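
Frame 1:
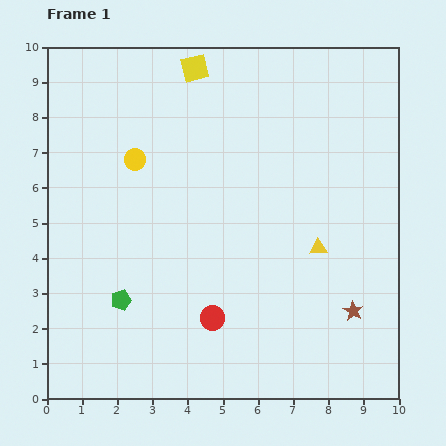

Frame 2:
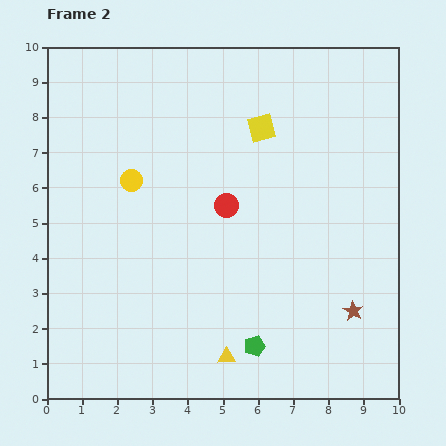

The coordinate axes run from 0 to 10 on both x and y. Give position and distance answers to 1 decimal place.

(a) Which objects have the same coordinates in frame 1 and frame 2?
the brown star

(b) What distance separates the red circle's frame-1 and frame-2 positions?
3.2

The red circle moved from (4.7, 2.3) to (5.1, 5.5), a distance of √(0.4² + 3.2²) ≈ 3.2.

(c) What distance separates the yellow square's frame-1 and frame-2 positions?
2.5

The yellow square moved from (4.2, 9.4) to (6.1, 7.7), a distance of √(1.9² + 1.7²) ≈ 2.5.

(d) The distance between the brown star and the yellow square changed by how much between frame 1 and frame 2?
-2.4

Distance in frame 1: 8.2. Distance in frame 2: 5.8.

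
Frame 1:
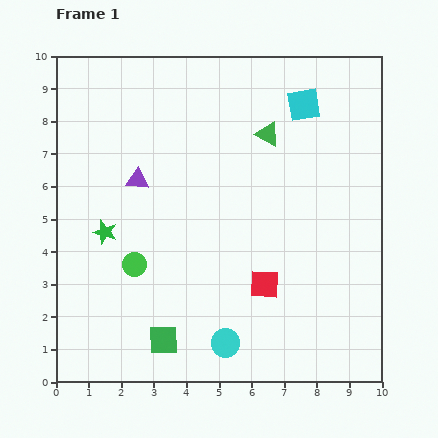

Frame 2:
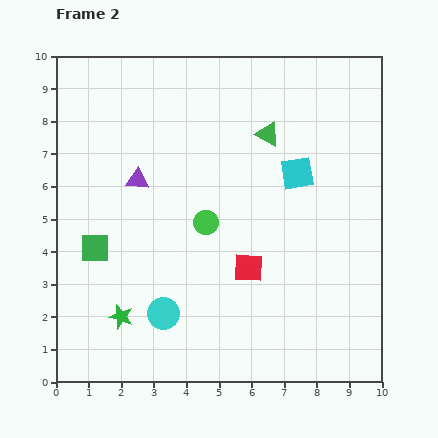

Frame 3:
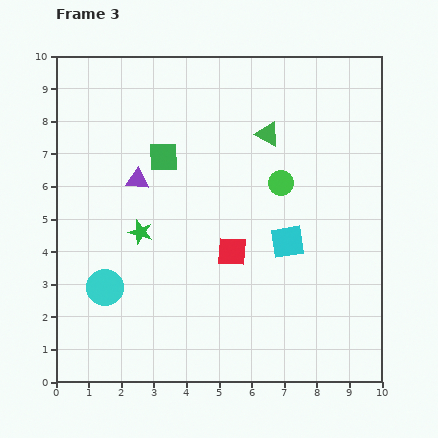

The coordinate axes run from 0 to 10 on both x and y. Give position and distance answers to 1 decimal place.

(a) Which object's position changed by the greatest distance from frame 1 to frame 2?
the green square

(moved 3.5; next 2.6)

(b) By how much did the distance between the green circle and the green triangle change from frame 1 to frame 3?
-4.1

Distance in frame 1: 5.7. Distance in frame 3: 1.6.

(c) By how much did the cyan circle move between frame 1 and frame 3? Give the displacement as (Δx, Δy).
(-3.7, 1.7)

The cyan circle was at (5.2, 1.2) in frame 1 and (1.5, 2.9) in frame 3.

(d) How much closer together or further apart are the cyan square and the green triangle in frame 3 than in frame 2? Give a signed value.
+1.9

Distance in frame 2: 1.5. Distance in frame 3: 3.4.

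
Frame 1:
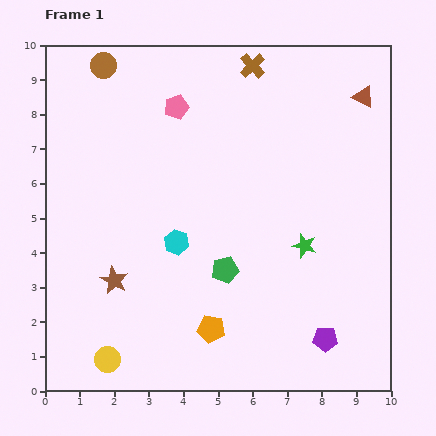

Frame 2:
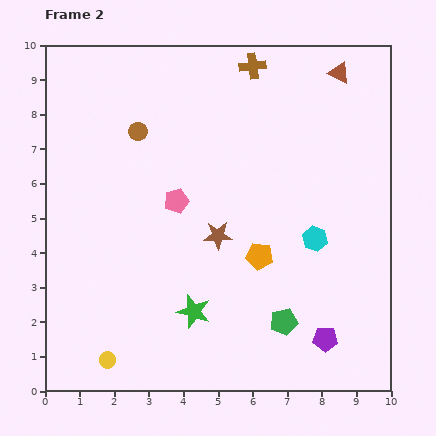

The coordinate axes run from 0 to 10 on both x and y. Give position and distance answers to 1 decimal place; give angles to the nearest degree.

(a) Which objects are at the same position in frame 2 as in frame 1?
the yellow circle, the brown cross, the purple pentagon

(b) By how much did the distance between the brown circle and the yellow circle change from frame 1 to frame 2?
-1.8

Distance in frame 1: 8.5. Distance in frame 2: 6.7.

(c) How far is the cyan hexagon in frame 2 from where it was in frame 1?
4.0

The cyan hexagon moved from (3.8, 4.3) to (7.8, 4.4), a distance of √(4.0² + 0.1²) ≈ 4.0.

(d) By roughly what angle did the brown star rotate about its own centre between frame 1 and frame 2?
29° counter-clockwise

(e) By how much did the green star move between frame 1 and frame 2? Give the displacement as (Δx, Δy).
(-3.2, -1.9)

The green star was at (7.5, 4.2) in frame 1 and (4.3, 2.3) in frame 2.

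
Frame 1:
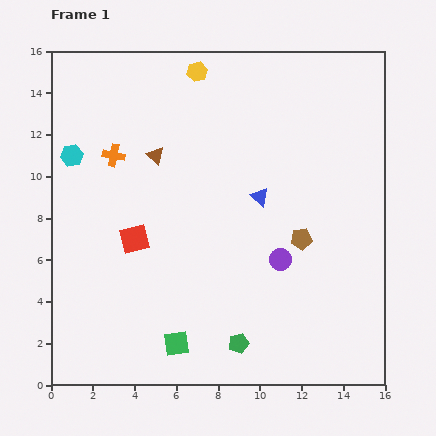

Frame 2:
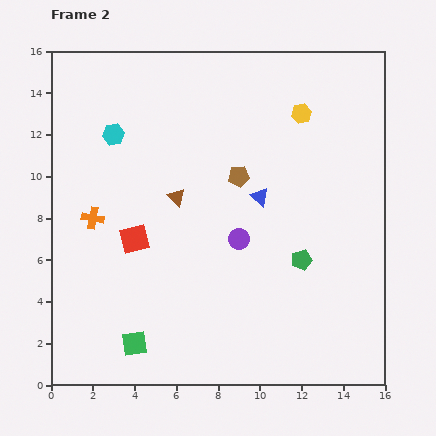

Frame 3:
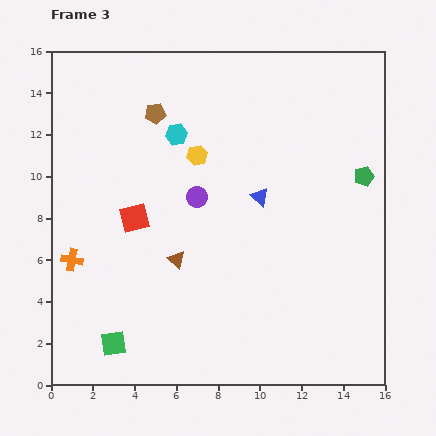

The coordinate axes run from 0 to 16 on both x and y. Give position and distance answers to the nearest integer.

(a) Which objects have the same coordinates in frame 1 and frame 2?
the blue triangle, the red square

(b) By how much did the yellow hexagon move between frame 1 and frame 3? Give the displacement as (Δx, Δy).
(0, -4)

The yellow hexagon was at (7, 15) in frame 1 and (7, 11) in frame 3.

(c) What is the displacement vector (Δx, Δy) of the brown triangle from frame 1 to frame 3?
(1, -5)

The brown triangle was at (5, 11) in frame 1 and (6, 6) in frame 3.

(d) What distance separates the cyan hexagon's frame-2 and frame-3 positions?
3

The cyan hexagon moved from (3, 12) to (6, 12), a distance of √(3² + 0²) ≈ 3.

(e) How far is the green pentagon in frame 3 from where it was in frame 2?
5

The green pentagon moved from (12, 6) to (15, 10), a distance of √(3² + 4²) ≈ 5.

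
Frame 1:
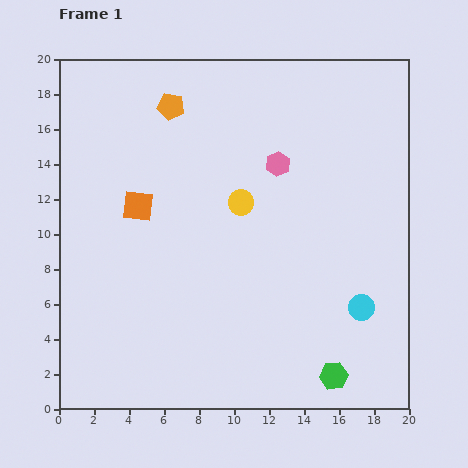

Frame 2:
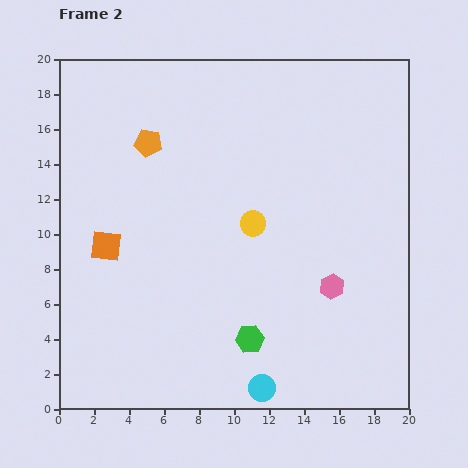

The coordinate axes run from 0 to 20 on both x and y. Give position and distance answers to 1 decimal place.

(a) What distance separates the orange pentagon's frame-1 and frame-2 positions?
2.5

The orange pentagon moved from (6.4, 17.3) to (5.1, 15.2), a distance of √(1.3² + 2.1²) ≈ 2.5.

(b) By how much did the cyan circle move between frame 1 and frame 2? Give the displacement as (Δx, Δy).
(-5.7, -4.6)

The cyan circle was at (17.3, 5.8) in frame 1 and (11.6, 1.2) in frame 2.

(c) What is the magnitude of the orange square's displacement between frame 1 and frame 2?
2.9

The orange square moved from (4.5, 11.6) to (2.7, 9.3), a distance of √(1.8² + 2.3²) ≈ 2.9.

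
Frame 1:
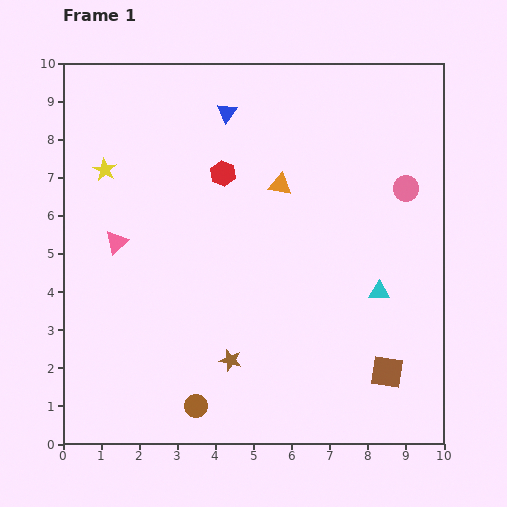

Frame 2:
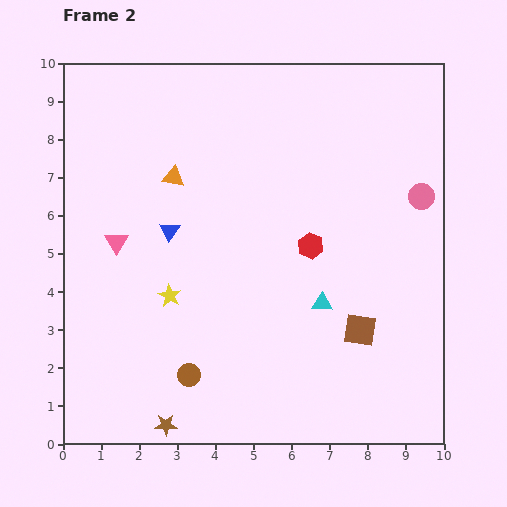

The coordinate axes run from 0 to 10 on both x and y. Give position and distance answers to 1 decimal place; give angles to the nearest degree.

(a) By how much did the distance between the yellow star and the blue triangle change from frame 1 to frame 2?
-1.8

Distance in frame 1: 3.5. Distance in frame 2: 1.7.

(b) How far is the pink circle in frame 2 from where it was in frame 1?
0.4

The pink circle moved from (9.0, 6.7) to (9.4, 6.5), a distance of √(0.4² + 0.2²) ≈ 0.4.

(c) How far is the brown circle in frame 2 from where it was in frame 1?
0.8

The brown circle moved from (3.5, 1.0) to (3.3, 1.8), a distance of √(0.2² + 0.8²) ≈ 0.8.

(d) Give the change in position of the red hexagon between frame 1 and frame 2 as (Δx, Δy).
(2.3, -1.9)

The red hexagon was at (4.2, 7.1) in frame 1 and (6.5, 5.2) in frame 2.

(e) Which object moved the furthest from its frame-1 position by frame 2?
the yellow star

(moved 3.7; next 3.4)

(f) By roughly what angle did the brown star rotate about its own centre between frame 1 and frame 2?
15° counter-clockwise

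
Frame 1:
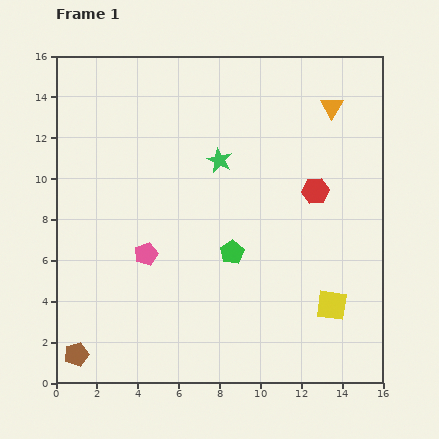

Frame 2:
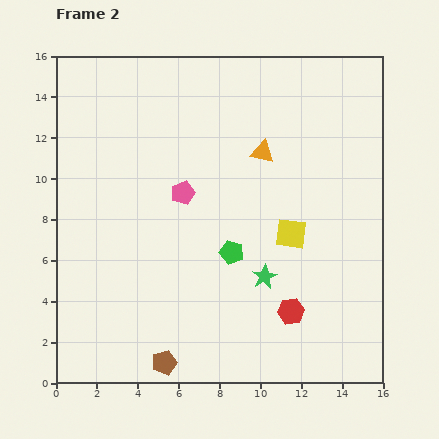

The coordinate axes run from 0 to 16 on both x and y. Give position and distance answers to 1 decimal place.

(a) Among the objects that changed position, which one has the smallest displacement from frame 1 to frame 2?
the pink pentagon

(moved 3.5)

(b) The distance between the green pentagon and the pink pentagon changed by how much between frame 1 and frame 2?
-0.4

Distance in frame 1: 4.2. Distance in frame 2: 3.8.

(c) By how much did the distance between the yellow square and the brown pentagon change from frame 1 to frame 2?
-3.9

Distance in frame 1: 12.7. Distance in frame 2: 8.8.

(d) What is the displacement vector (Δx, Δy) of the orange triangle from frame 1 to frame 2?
(-3.4, -2.2)

The orange triangle was at (13.5, 13.5) in frame 1 and (10.1, 11.3) in frame 2.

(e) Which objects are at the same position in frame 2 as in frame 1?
the green pentagon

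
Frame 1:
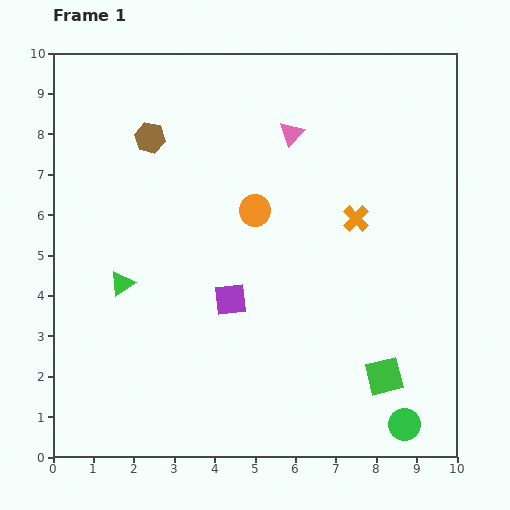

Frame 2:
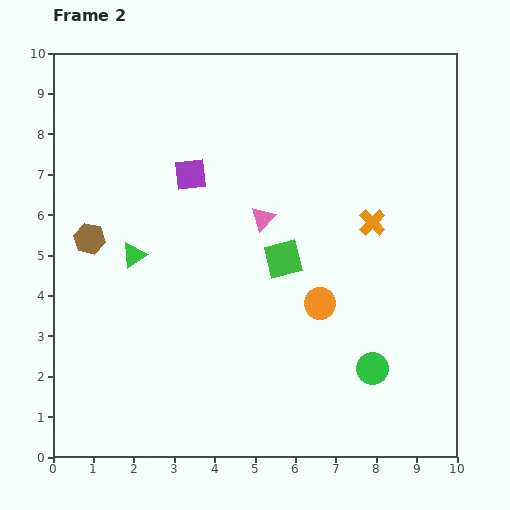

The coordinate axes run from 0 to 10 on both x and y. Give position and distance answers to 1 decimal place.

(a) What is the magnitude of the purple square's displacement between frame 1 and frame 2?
3.3

The purple square moved from (4.4, 3.9) to (3.4, 7.0), a distance of √(1.0² + 3.1²) ≈ 3.3.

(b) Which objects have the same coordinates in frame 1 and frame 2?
none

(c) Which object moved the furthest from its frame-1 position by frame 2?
the green square

(moved 3.8; next 3.3)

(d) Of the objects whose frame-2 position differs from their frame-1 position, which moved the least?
the orange cross

(moved 0.4)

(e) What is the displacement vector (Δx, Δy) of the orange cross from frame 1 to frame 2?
(0.4, -0.1)

The orange cross was at (7.5, 5.9) in frame 1 and (7.9, 5.8) in frame 2.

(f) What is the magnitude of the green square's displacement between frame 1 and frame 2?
3.8

The green square moved from (8.2, 2.0) to (5.7, 4.9), a distance of √(2.5² + 2.9²) ≈ 3.8.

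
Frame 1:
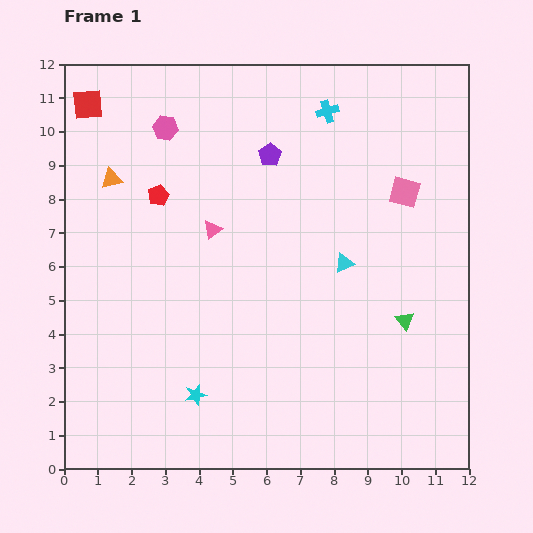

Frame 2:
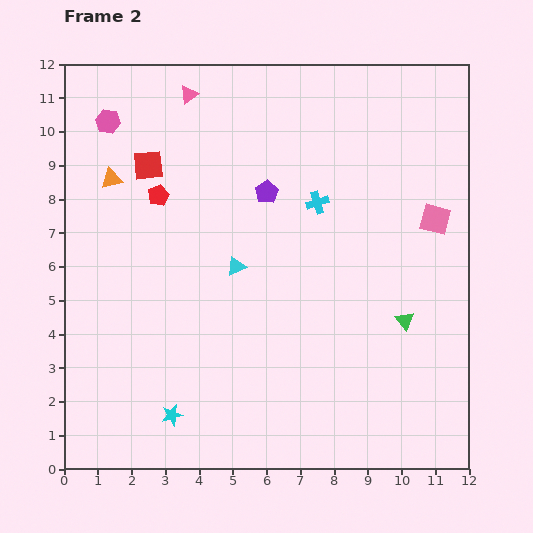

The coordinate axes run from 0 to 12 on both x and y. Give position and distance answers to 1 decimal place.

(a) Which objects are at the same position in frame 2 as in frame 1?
the green triangle, the red pentagon, the orange triangle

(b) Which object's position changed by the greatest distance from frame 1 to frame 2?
the pink triangle

(moved 4.1; next 3.2)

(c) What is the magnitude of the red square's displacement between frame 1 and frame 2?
2.5

The red square moved from (0.7, 10.8) to (2.5, 9.0), a distance of √(1.8² + 1.8²) ≈ 2.5.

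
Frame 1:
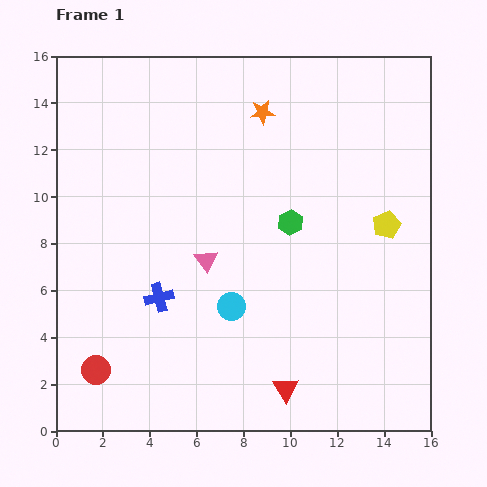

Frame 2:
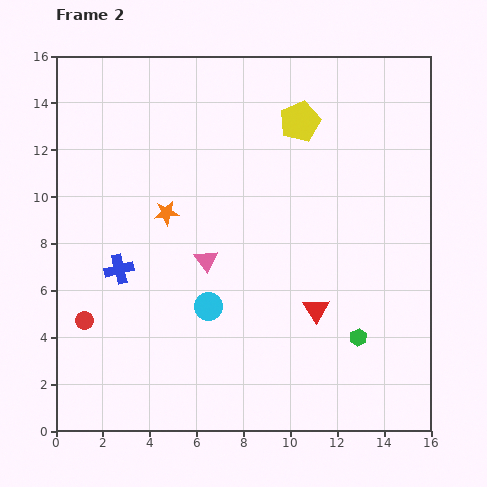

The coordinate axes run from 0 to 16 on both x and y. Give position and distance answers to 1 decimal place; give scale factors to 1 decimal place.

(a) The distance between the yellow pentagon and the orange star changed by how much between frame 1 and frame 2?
-0.3

Distance in frame 1: 7.2. Distance in frame 2: 6.9.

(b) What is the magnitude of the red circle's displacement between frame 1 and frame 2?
2.2

The red circle moved from (1.7, 2.6) to (1.2, 4.7), a distance of √(0.5² + 2.1²) ≈ 2.2.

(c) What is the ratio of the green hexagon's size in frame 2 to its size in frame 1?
0.7×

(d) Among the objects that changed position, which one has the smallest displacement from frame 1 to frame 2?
the cyan circle

(moved 1.0)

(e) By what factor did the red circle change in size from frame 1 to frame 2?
0.6×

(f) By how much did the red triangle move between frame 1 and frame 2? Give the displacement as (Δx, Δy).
(1.3, 3.4)

The red triangle was at (9.8, 1.8) in frame 1 and (11.1, 5.2) in frame 2.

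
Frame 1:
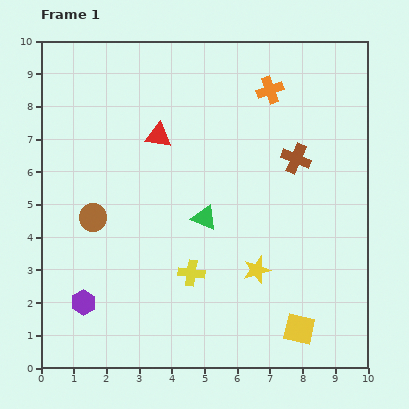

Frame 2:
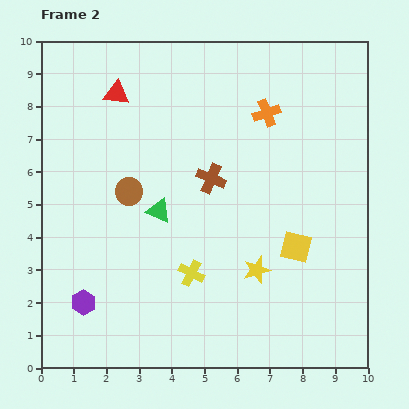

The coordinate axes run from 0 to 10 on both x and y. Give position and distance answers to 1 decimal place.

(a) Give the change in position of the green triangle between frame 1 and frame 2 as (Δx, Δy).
(-1.4, 0.2)

The green triangle was at (5.0, 4.6) in frame 1 and (3.6, 4.8) in frame 2.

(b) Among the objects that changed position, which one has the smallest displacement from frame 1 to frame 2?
the orange cross

(moved 0.7)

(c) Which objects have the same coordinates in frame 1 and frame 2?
the purple hexagon, the yellow star, the yellow cross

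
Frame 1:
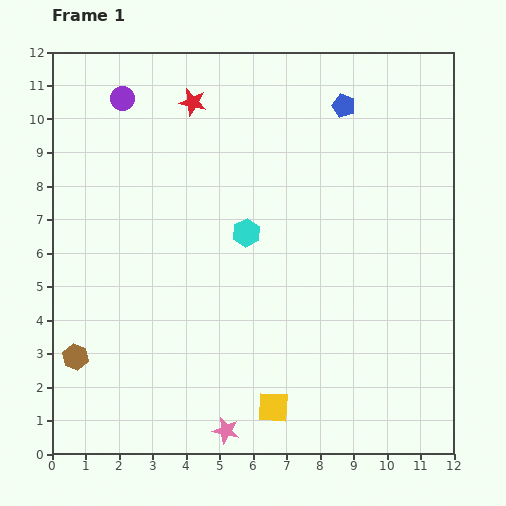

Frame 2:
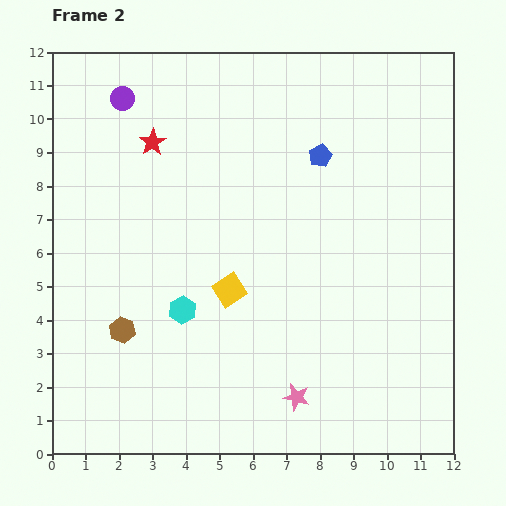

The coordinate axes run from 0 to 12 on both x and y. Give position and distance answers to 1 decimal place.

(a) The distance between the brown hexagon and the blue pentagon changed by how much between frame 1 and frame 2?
-3.1

Distance in frame 1: 11.0. Distance in frame 2: 7.9.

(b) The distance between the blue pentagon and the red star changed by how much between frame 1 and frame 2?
+0.5

Distance in frame 1: 4.5. Distance in frame 2: 5.0.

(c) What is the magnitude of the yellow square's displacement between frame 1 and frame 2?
3.7

The yellow square moved from (6.6, 1.4) to (5.3, 4.9), a distance of √(1.3² + 3.5²) ≈ 3.7.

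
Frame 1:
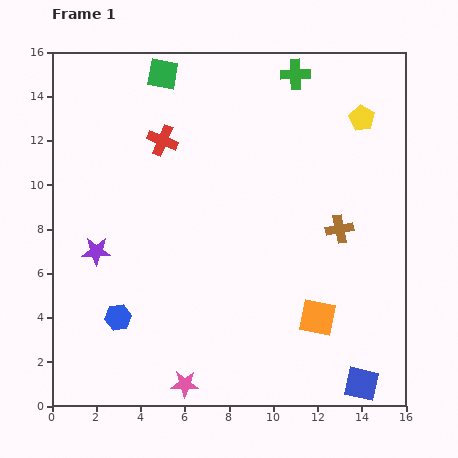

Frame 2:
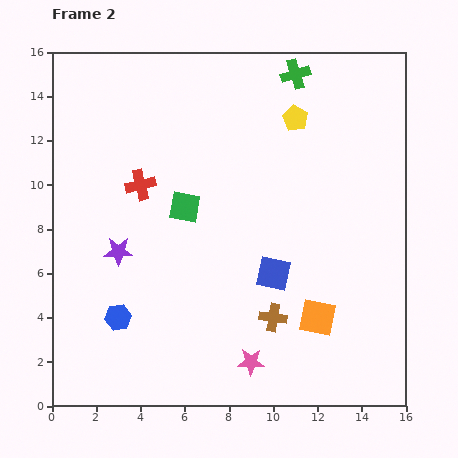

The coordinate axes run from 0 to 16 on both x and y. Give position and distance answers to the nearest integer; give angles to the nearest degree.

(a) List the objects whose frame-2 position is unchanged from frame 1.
the green cross, the blue hexagon, the orange square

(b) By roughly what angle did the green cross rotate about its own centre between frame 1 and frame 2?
15° counter-clockwise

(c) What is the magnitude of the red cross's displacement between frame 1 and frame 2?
2

The red cross moved from (5, 12) to (4, 10), a distance of √(1² + 2²) ≈ 2.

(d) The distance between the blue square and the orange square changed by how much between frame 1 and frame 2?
-1

Distance in frame 1: 4. Distance in frame 2: 3.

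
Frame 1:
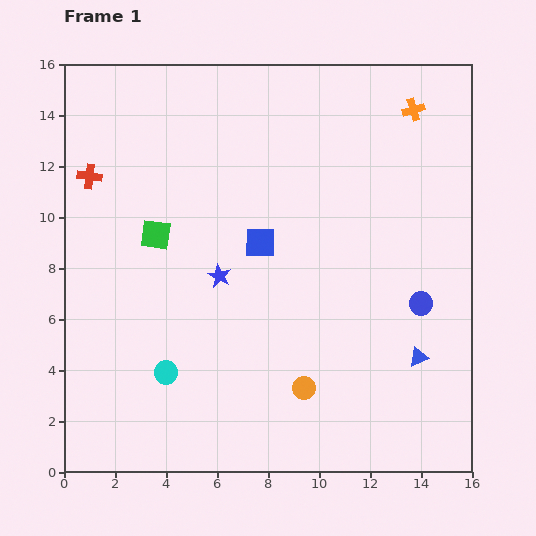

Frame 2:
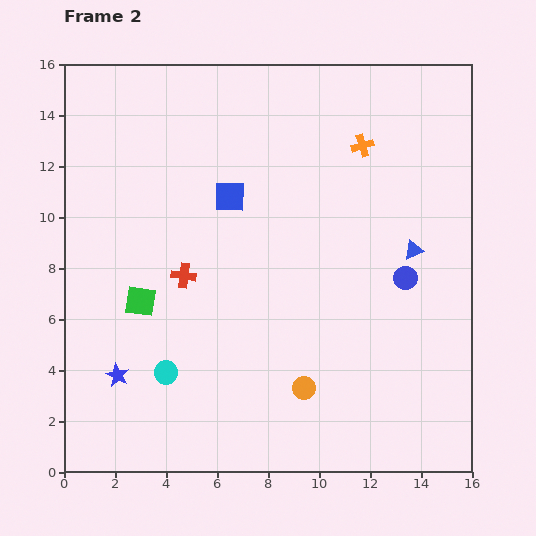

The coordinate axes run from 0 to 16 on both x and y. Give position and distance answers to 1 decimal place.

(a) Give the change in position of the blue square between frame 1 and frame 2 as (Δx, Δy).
(-1.2, 1.8)

The blue square was at (7.7, 9.0) in frame 1 and (6.5, 10.8) in frame 2.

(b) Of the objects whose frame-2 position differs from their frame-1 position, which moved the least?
the blue circle

(moved 1.2)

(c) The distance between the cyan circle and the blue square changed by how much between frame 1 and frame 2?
+1.0

Distance in frame 1: 6.3. Distance in frame 2: 7.3.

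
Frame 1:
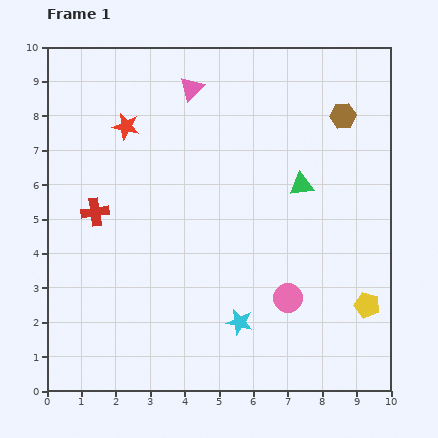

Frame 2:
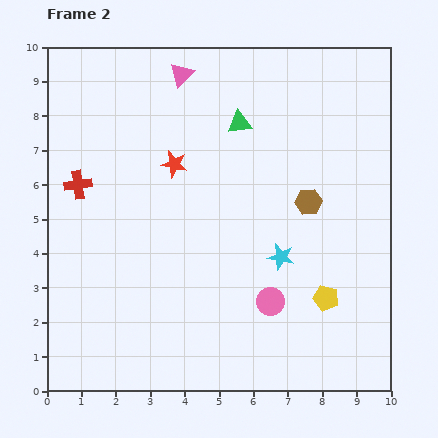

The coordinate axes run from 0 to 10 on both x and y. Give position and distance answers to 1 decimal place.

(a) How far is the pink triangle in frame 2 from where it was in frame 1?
0.5

The pink triangle moved from (4.2, 8.8) to (3.9, 9.2), a distance of √(0.3² + 0.4²) ≈ 0.5.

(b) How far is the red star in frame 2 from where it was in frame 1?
1.8

The red star moved from (2.3, 7.7) to (3.7, 6.6), a distance of √(1.4² + 1.1²) ≈ 1.8.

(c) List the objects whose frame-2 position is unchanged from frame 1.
none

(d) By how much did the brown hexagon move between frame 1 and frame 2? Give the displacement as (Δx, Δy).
(-1.0, -2.5)

The brown hexagon was at (8.6, 8.0) in frame 1 and (7.6, 5.5) in frame 2.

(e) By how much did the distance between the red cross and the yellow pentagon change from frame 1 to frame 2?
-0.4

Distance in frame 1: 8.3. Distance in frame 2: 7.9.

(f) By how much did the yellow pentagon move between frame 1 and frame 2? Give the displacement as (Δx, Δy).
(-1.2, 0.2)

The yellow pentagon was at (9.3, 2.5) in frame 1 and (8.1, 2.7) in frame 2.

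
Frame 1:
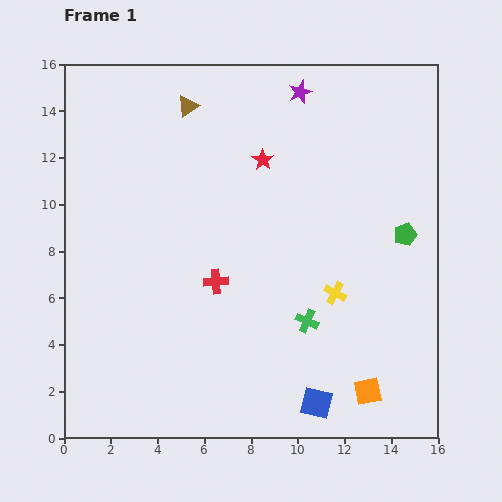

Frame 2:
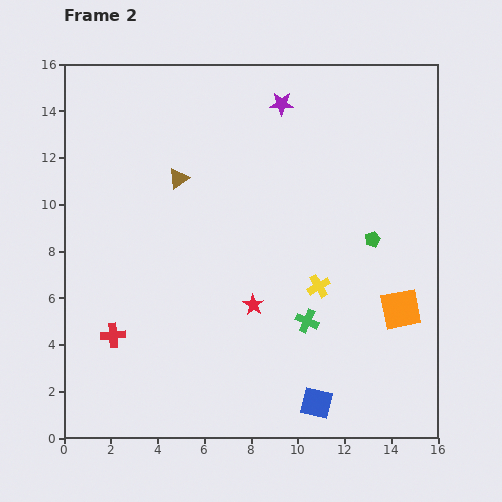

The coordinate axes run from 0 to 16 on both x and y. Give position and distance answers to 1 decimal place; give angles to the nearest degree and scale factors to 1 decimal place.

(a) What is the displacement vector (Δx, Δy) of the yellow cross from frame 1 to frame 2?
(-0.7, 0.3)

The yellow cross was at (11.6, 6.2) in frame 1 and (10.9, 6.5) in frame 2.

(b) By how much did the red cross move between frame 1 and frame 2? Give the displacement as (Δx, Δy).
(-4.4, -2.3)

The red cross was at (6.5, 6.7) in frame 1 and (2.1, 4.4) in frame 2.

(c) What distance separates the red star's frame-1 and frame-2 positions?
6.2

The red star moved from (8.5, 11.9) to (8.1, 5.7), a distance of √(0.4² + 6.2²) ≈ 6.2.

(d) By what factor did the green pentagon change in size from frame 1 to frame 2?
0.7×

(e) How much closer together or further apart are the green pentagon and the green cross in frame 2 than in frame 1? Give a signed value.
-1.1

Distance in frame 1: 5.6. Distance in frame 2: 4.5.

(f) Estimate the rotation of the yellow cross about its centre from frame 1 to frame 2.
32° clockwise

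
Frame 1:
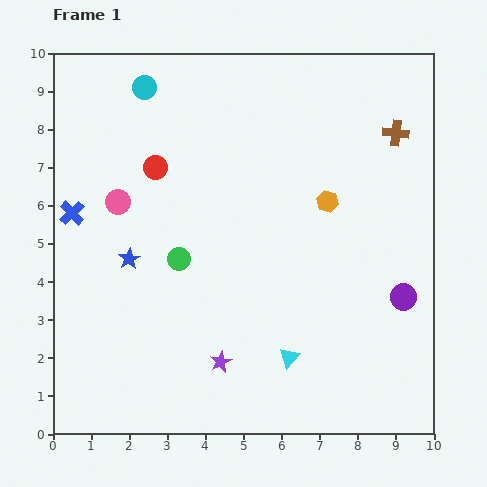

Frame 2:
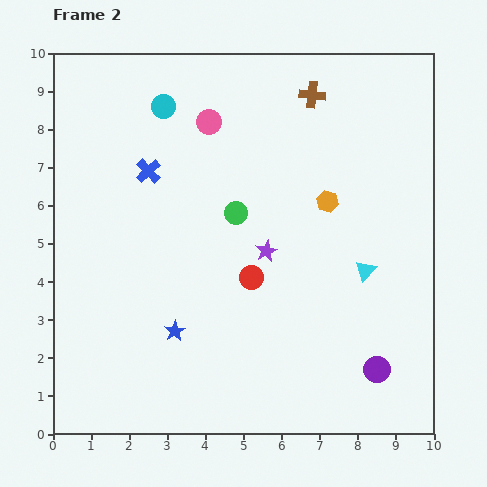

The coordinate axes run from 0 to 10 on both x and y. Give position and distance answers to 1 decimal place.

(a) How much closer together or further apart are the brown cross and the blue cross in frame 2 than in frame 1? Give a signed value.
-4.1

Distance in frame 1: 8.8. Distance in frame 2: 4.7.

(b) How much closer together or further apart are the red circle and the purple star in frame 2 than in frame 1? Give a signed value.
-4.6

Distance in frame 1: 5.4. Distance in frame 2: 0.8.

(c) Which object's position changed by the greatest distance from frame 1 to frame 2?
the red circle

(moved 3.8; next 3.2)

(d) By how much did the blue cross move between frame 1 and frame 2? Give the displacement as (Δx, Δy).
(2.0, 1.1)

The blue cross was at (0.5, 5.8) in frame 1 and (2.5, 6.9) in frame 2.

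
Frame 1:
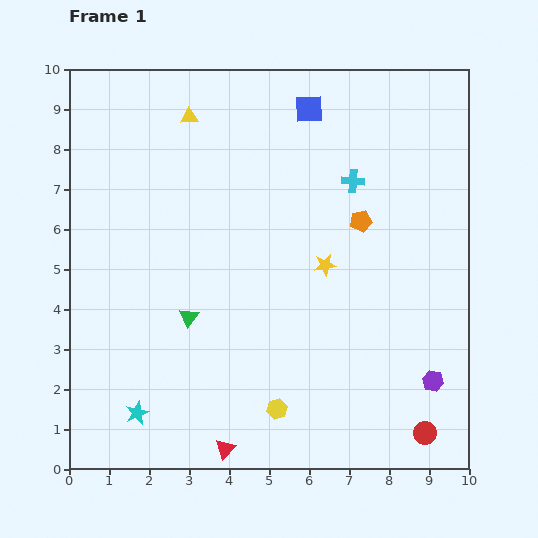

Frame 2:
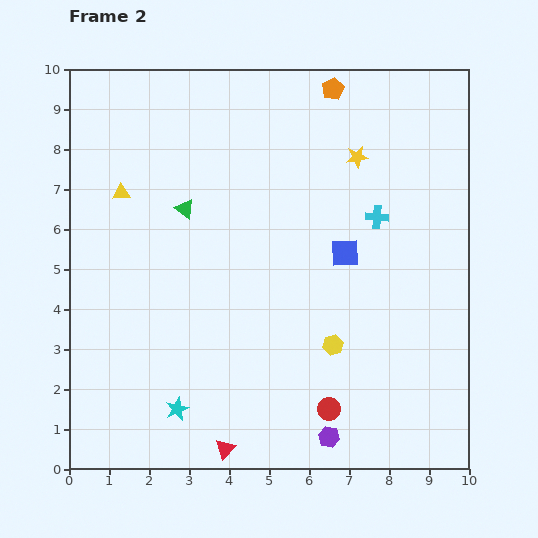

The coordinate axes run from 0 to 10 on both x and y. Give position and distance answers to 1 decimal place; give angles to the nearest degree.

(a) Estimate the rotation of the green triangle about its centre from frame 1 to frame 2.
30° counter-clockwise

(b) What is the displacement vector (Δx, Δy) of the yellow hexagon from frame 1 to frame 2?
(1.4, 1.6)

The yellow hexagon was at (5.2, 1.5) in frame 1 and (6.6, 3.1) in frame 2.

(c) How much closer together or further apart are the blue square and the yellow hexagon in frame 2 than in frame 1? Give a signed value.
-5.2

Distance in frame 1: 7.5. Distance in frame 2: 2.3.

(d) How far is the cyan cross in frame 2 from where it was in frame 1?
1.1

The cyan cross moved from (7.1, 7.2) to (7.7, 6.3), a distance of √(0.6² + 0.9²) ≈ 1.1.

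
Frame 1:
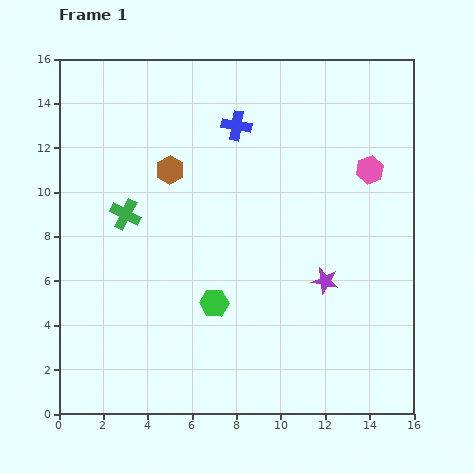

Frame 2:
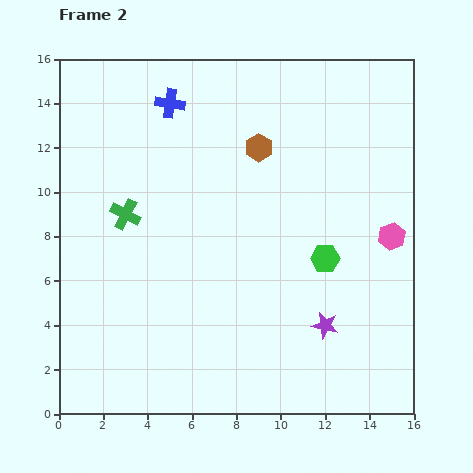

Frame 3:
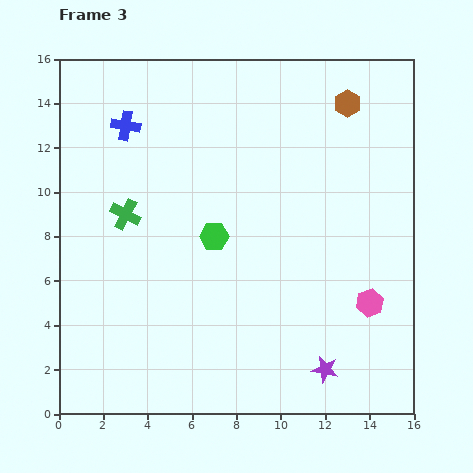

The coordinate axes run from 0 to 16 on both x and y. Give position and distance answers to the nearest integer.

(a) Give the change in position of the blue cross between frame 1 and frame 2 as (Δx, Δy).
(-3, 1)

The blue cross was at (8, 13) in frame 1 and (5, 14) in frame 2.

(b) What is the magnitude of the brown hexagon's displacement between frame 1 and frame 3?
9

The brown hexagon moved from (5, 11) to (13, 14), a distance of √(8² + 3²) ≈ 9.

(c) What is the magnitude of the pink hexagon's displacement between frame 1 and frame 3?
6

The pink hexagon moved from (14, 11) to (14, 5), a distance of √(0² + 6²) ≈ 6.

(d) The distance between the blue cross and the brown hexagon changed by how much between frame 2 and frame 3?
+6

Distance in frame 2: 4. Distance in frame 3: 10.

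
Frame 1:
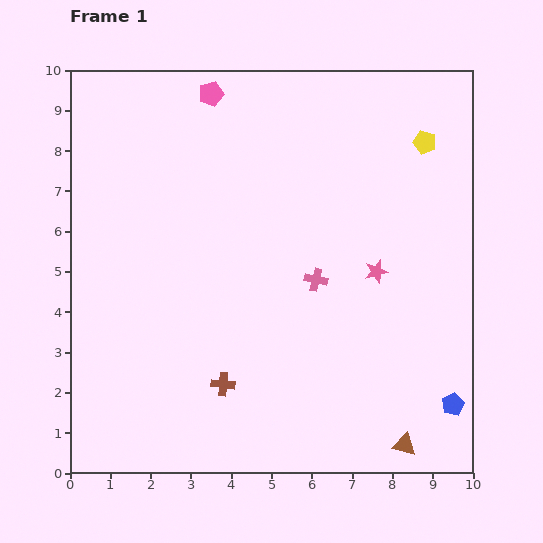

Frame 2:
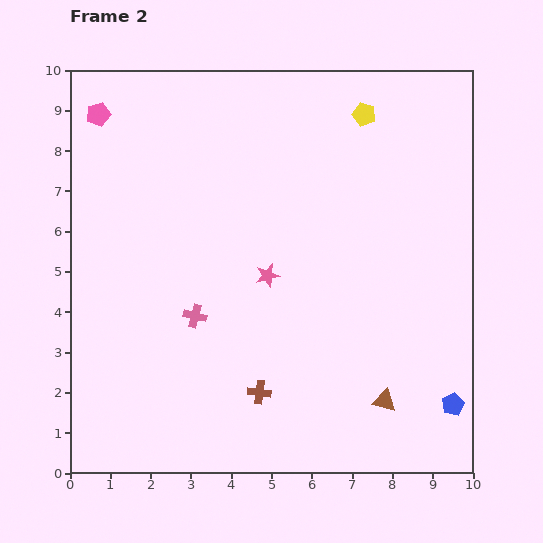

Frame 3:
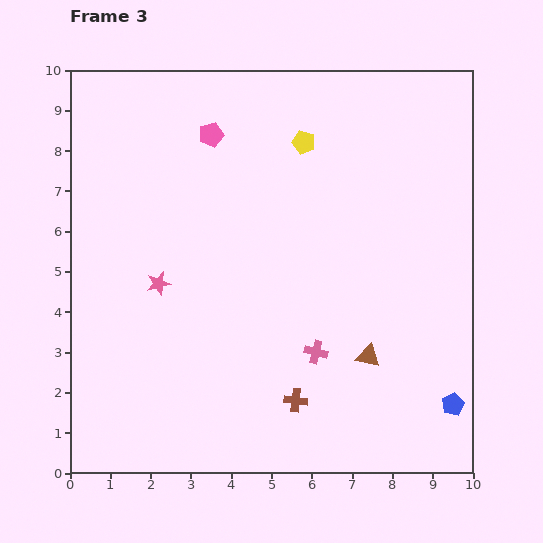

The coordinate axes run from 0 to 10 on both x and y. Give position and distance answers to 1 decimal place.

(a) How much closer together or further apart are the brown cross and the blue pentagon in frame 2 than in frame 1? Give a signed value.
-0.9

Distance in frame 1: 5.7. Distance in frame 2: 4.8.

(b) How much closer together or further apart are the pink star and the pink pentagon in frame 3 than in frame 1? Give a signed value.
-2.1

Distance in frame 1: 6.0. Distance in frame 3: 3.9.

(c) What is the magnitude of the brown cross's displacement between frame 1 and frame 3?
1.8

The brown cross moved from (3.8, 2.2) to (5.6, 1.8), a distance of √(1.8² + 0.4²) ≈ 1.8.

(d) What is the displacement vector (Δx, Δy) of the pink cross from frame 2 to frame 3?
(3.0, -0.9)

The pink cross was at (3.1, 3.9) in frame 2 and (6.1, 3.0) in frame 3.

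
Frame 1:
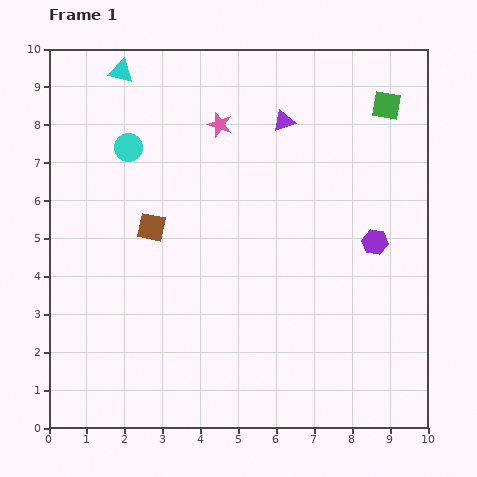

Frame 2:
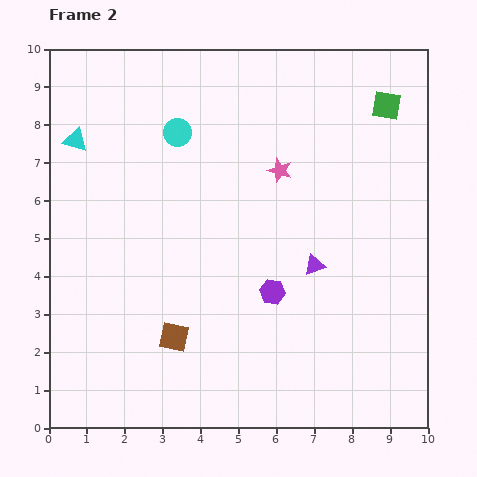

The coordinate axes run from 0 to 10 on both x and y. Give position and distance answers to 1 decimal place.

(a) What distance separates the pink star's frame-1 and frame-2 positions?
2.0

The pink star moved from (4.5, 8.0) to (6.1, 6.8), a distance of √(1.6² + 1.2²) ≈ 2.0.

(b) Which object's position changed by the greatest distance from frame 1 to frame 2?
the purple triangle

(moved 3.9; next 3.0)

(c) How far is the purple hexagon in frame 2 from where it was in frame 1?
3.0

The purple hexagon moved from (8.6, 4.9) to (5.9, 3.6), a distance of √(2.7² + 1.3²) ≈ 3.0.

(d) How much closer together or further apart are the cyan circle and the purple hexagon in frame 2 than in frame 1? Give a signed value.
-2.1

Distance in frame 1: 7.0. Distance in frame 2: 4.9.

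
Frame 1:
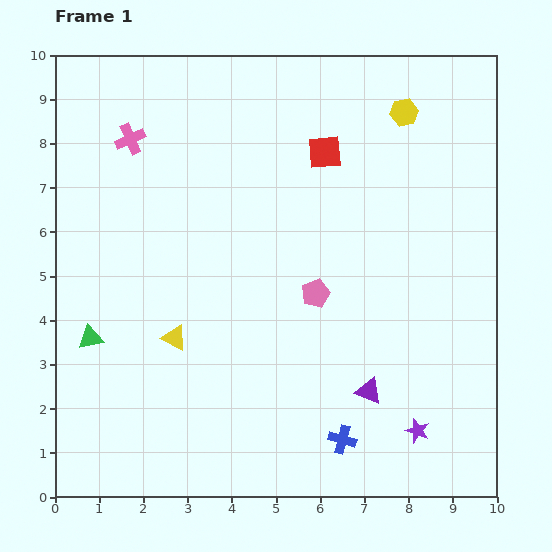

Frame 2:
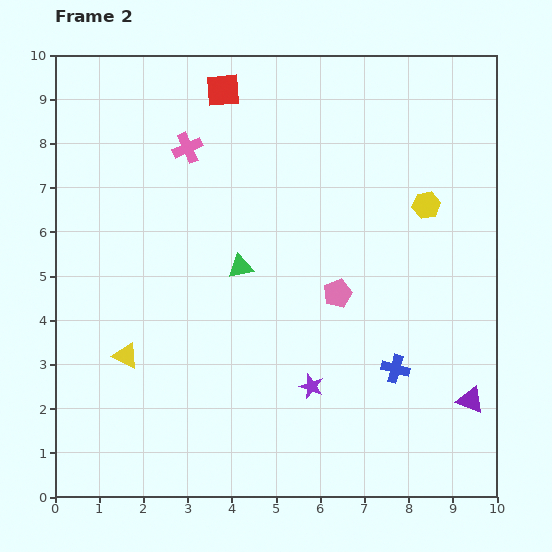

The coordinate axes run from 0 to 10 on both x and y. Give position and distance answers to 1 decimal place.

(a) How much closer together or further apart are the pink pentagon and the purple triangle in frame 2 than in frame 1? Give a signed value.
+1.3

Distance in frame 1: 2.5. Distance in frame 2: 3.8.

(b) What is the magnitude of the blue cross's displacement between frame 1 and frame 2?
2.0

The blue cross moved from (6.5, 1.3) to (7.7, 2.9), a distance of √(1.2² + 1.6²) ≈ 2.0.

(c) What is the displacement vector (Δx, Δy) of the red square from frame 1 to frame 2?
(-2.3, 1.4)

The red square was at (6.1, 7.8) in frame 1 and (3.8, 9.2) in frame 2.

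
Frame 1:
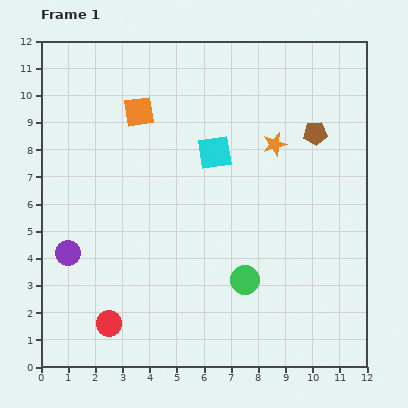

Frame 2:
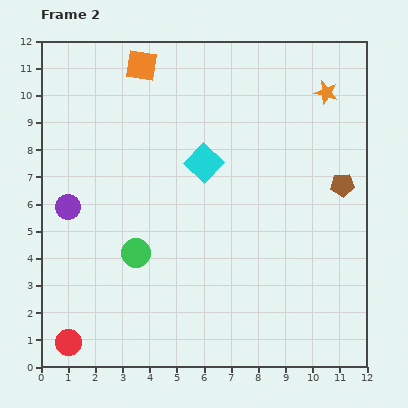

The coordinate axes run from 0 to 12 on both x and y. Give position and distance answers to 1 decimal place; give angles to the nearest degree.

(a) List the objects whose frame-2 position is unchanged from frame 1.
none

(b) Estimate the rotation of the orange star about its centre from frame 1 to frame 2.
30° clockwise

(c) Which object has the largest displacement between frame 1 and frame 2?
the green circle

(moved 4.1; next 2.7)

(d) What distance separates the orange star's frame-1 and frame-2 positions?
2.7

The orange star moved from (8.6, 8.2) to (10.5, 10.1), a distance of √(1.9² + 1.9²) ≈ 2.7.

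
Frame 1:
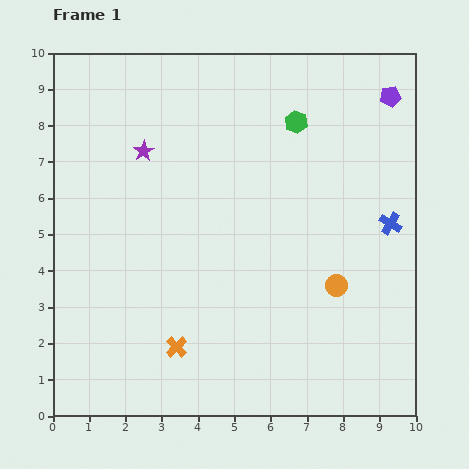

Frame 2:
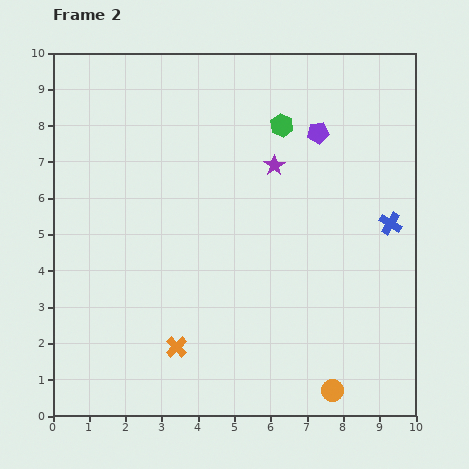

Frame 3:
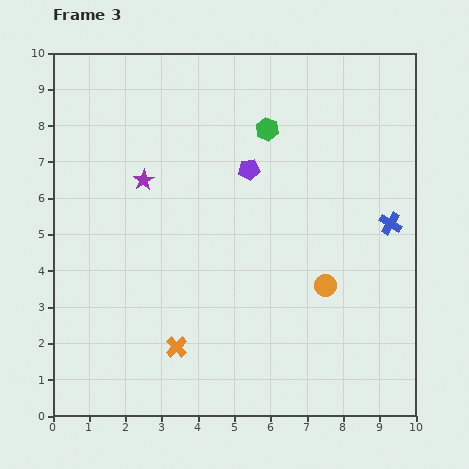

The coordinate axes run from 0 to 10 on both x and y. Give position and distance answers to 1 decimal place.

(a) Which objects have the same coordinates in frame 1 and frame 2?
the blue cross, the orange cross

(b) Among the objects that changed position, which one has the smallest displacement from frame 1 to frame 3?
the orange circle

(moved 0.3)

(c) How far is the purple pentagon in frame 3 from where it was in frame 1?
4.4

The purple pentagon moved from (9.3, 8.8) to (5.4, 6.8), a distance of √(3.9² + 2.0²) ≈ 4.4.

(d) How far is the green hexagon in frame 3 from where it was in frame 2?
0.4

The green hexagon moved from (6.3, 8.0) to (5.9, 7.9), a distance of √(0.4² + 0.1²) ≈ 0.4.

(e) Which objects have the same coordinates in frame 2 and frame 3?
the blue cross, the orange cross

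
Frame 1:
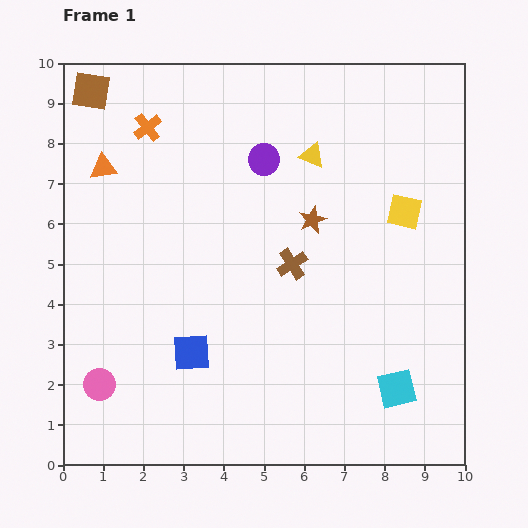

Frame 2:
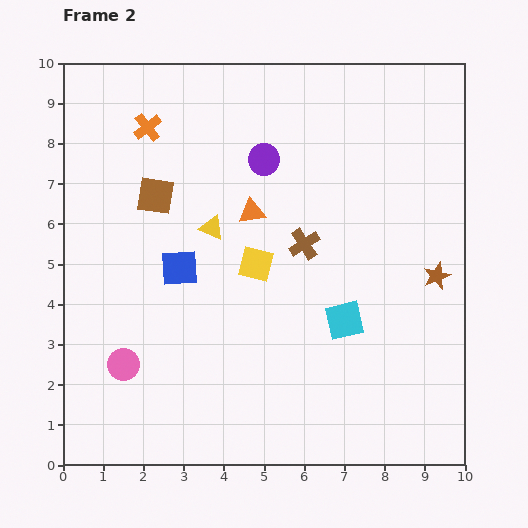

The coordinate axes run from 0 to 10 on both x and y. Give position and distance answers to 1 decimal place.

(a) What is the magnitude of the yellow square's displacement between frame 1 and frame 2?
3.9

The yellow square moved from (8.5, 6.3) to (4.8, 5.0), a distance of √(3.7² + 1.3²) ≈ 3.9.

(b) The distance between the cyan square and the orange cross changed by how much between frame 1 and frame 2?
-2.1

Distance in frame 1: 9.0. Distance in frame 2: 6.9.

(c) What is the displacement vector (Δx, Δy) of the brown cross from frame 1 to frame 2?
(0.3, 0.5)

The brown cross was at (5.7, 5.0) in frame 1 and (6.0, 5.5) in frame 2.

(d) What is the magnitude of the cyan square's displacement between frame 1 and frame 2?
2.1

The cyan square moved from (8.3, 1.9) to (7.0, 3.6), a distance of √(1.3² + 1.7²) ≈ 2.1.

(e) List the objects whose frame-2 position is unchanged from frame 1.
the orange cross, the purple circle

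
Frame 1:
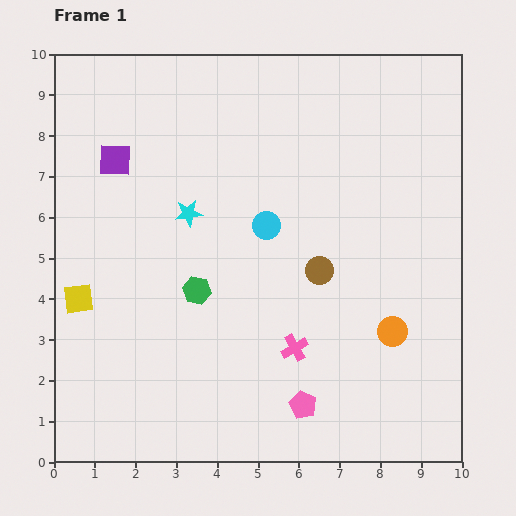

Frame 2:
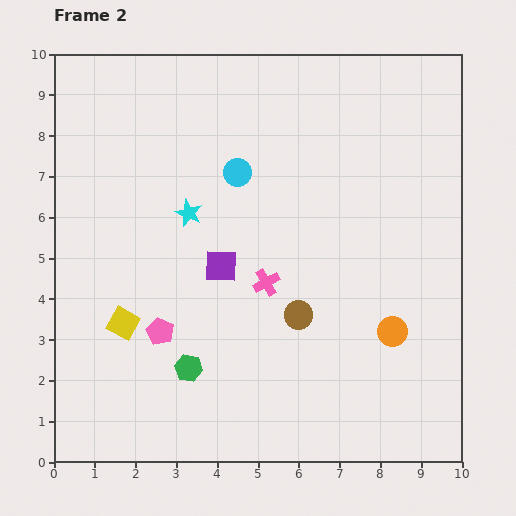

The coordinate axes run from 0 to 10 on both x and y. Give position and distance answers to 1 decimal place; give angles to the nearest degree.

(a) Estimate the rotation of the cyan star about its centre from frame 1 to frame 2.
30° clockwise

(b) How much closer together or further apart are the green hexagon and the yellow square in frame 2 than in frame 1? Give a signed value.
-1.0

Distance in frame 1: 2.9. Distance in frame 2: 1.9.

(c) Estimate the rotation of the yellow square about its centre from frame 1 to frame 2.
37° clockwise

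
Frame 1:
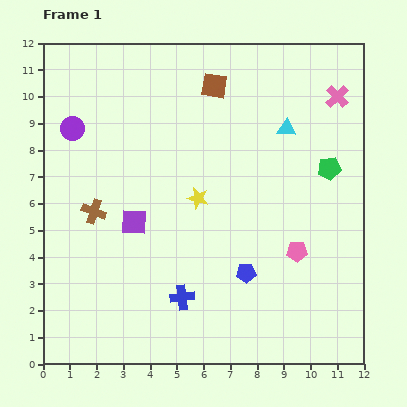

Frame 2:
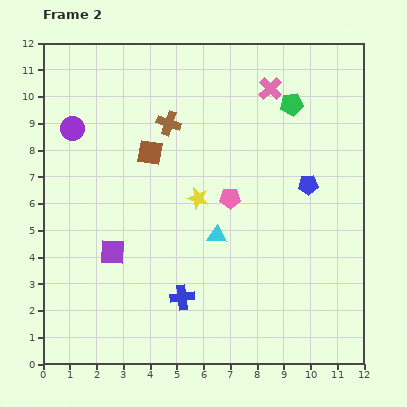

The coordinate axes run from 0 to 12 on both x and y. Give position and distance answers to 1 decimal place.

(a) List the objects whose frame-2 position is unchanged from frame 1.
the yellow star, the blue cross, the purple circle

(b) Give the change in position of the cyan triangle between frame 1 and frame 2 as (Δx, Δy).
(-2.6, -4.0)

The cyan triangle was at (9.1, 8.8) in frame 1 and (6.5, 4.8) in frame 2.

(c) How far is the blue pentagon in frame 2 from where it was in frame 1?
4.0

The blue pentagon moved from (7.6, 3.4) to (9.9, 6.7), a distance of √(2.3² + 3.3²) ≈ 4.0.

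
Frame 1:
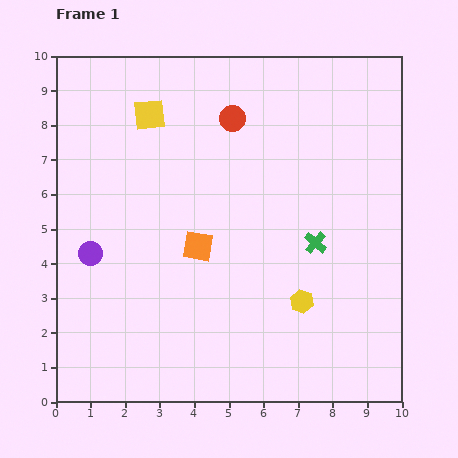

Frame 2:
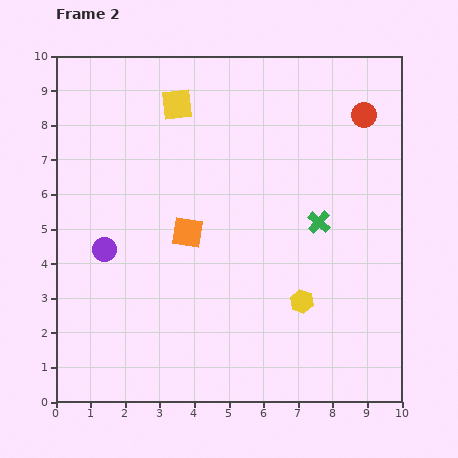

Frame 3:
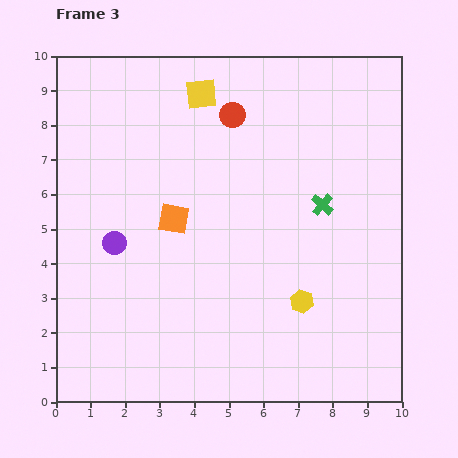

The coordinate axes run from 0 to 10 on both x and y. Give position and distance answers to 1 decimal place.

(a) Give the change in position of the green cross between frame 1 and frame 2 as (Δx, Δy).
(0.1, 0.6)

The green cross was at (7.5, 4.6) in frame 1 and (7.6, 5.2) in frame 2.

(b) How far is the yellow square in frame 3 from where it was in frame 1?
1.6

The yellow square moved from (2.7, 8.3) to (4.2, 8.9), a distance of √(1.5² + 0.6²) ≈ 1.6.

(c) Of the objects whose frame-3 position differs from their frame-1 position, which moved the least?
the red circle

(moved 0.1)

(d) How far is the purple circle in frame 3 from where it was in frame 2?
0.4

The purple circle moved from (1.4, 4.4) to (1.7, 4.6), a distance of √(0.3² + 0.2²) ≈ 0.4.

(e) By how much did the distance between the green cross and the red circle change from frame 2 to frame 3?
+0.3

Distance in frame 2: 3.4. Distance in frame 3: 3.7.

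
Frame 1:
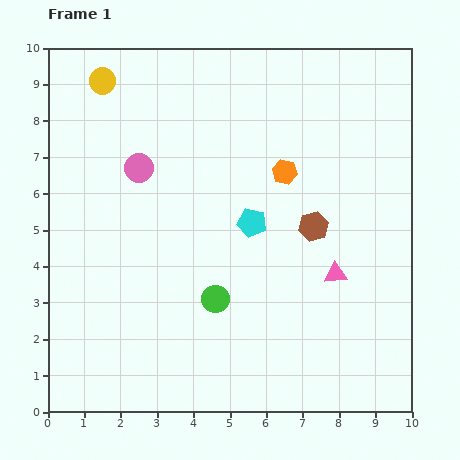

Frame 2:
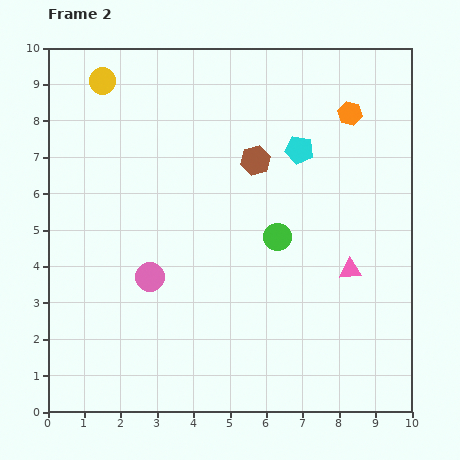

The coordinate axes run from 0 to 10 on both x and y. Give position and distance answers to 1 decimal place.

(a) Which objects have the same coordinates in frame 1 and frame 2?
the yellow circle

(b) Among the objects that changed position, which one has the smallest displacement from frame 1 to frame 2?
the pink triangle

(moved 0.4)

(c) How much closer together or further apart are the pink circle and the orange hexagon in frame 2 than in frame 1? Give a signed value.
+3.1

Distance in frame 1: 4.0. Distance in frame 2: 7.1.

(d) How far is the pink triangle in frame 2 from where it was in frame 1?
0.4

The pink triangle moved from (7.9, 3.8) to (8.3, 3.9), a distance of √(0.4² + 0.1²) ≈ 0.4.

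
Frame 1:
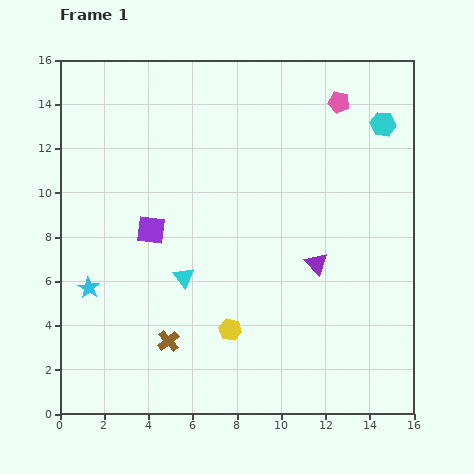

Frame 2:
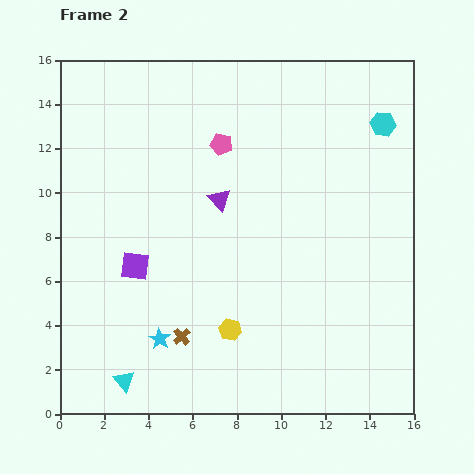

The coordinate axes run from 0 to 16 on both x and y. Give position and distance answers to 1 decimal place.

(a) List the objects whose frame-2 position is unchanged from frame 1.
the yellow hexagon, the cyan hexagon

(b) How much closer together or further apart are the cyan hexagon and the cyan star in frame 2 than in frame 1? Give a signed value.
-1.2

Distance in frame 1: 15.2. Distance in frame 2: 14.0.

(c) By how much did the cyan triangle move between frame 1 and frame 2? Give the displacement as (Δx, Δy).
(-2.7, -4.7)

The cyan triangle was at (5.6, 6.2) in frame 1 and (2.9, 1.5) in frame 2.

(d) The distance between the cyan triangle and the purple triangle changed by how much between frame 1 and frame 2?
+3.3

Distance in frame 1: 6.0. Distance in frame 2: 9.3.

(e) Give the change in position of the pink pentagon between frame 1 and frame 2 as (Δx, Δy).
(-5.3, -1.9)

The pink pentagon was at (12.6, 14.1) in frame 1 and (7.3, 12.2) in frame 2.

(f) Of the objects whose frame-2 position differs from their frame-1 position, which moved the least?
the brown cross

(moved 0.6)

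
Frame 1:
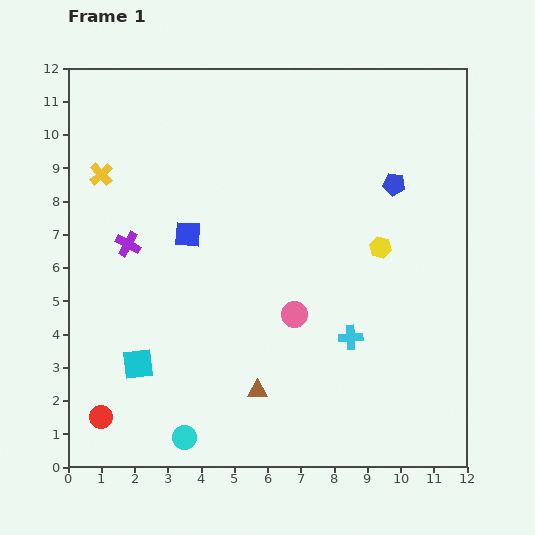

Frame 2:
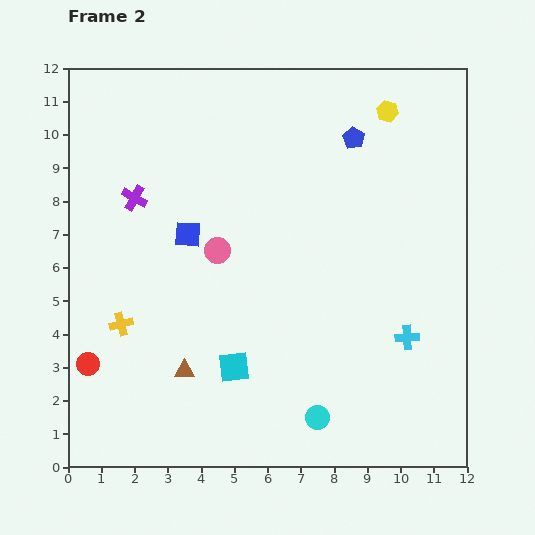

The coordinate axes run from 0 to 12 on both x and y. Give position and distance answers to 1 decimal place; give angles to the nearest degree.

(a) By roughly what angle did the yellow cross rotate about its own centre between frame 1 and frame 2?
29° clockwise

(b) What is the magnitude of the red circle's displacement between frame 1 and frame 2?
1.6

The red circle moved from (1.0, 1.5) to (0.6, 3.1), a distance of √(0.4² + 1.6²) ≈ 1.6.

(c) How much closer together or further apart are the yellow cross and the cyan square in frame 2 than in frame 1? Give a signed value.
-2.2

Distance in frame 1: 5.8. Distance in frame 2: 3.6.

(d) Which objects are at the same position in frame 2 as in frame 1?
the blue square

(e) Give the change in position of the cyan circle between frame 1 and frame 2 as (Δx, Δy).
(4.0, 0.6)

The cyan circle was at (3.5, 0.9) in frame 1 and (7.5, 1.5) in frame 2.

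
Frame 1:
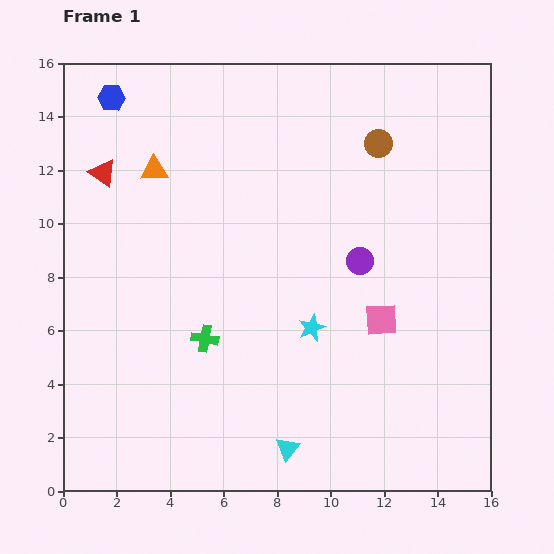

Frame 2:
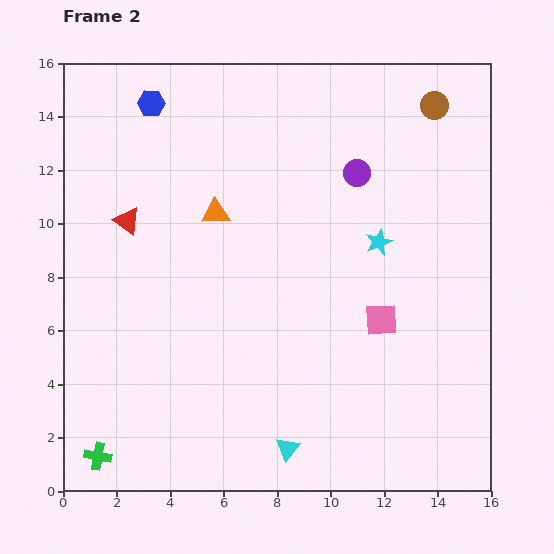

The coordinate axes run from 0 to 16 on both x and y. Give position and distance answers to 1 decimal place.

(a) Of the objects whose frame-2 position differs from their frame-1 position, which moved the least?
the blue hexagon

(moved 1.5)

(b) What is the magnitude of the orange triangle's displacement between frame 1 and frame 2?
2.8

The orange triangle moved from (3.4, 12.0) to (5.7, 10.4), a distance of √(2.3² + 1.6²) ≈ 2.8.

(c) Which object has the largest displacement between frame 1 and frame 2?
the green cross

(moved 5.9; next 4.1)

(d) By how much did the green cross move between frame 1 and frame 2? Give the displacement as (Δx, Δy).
(-4.0, -4.4)

The green cross was at (5.3, 5.7) in frame 1 and (1.3, 1.3) in frame 2.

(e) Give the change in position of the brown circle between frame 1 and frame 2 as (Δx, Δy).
(2.1, 1.4)

The brown circle was at (11.8, 13.0) in frame 1 and (13.9, 14.4) in frame 2.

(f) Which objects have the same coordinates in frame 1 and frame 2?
the pink square, the cyan triangle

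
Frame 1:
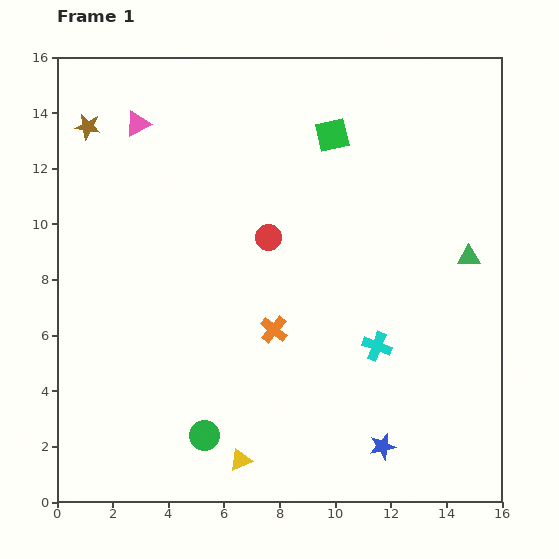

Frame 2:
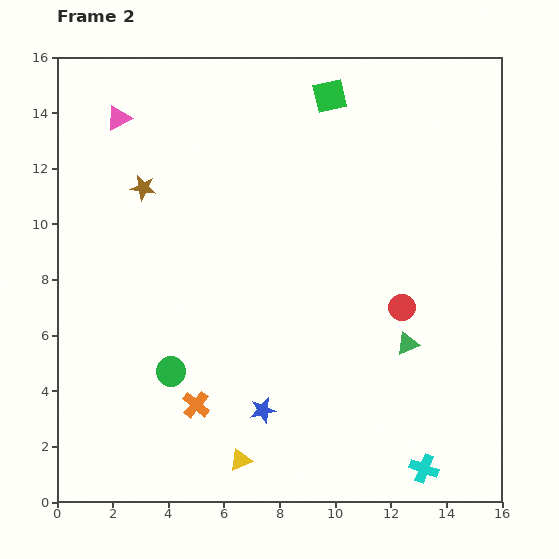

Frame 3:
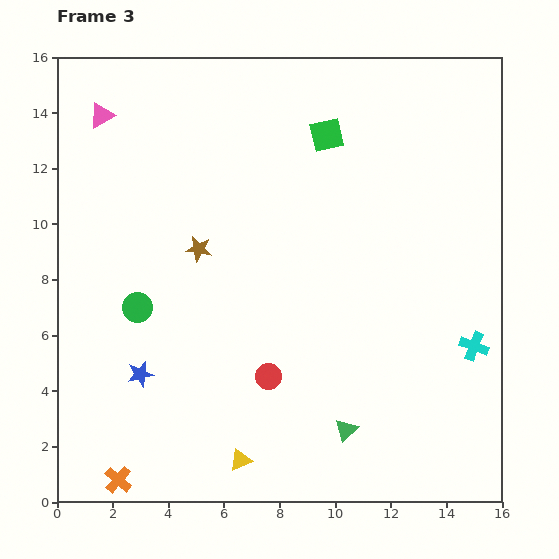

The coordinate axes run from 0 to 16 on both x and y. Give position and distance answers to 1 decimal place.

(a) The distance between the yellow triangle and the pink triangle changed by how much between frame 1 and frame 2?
+0.4

Distance in frame 1: 12.7. Distance in frame 2: 13.1.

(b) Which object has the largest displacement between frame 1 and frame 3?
the blue star

(moved 9.1; next 7.8)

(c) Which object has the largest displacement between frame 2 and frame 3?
the red circle

(moved 5.4; next 4.8)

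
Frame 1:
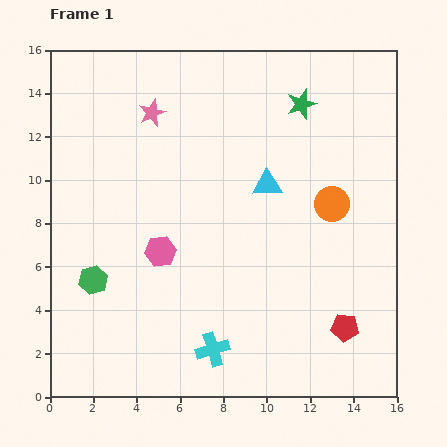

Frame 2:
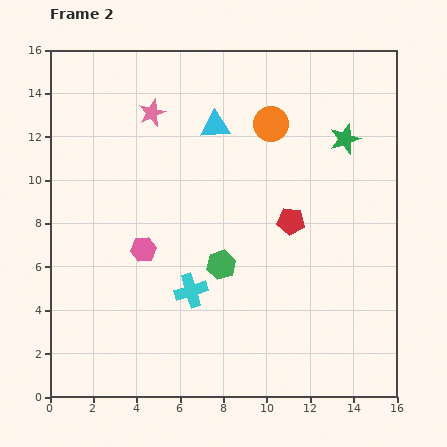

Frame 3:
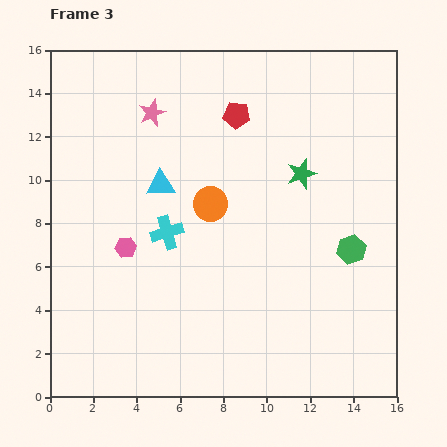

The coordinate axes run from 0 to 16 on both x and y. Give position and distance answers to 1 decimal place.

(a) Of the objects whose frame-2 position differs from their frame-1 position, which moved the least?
the pink hexagon

(moved 0.8)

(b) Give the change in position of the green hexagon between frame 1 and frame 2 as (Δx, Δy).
(5.9, 0.7)

The green hexagon was at (2.0, 5.4) in frame 1 and (7.9, 6.1) in frame 2.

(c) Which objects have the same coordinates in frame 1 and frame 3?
the pink star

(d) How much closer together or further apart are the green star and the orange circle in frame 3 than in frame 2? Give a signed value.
+0.9

Distance in frame 2: 3.5. Distance in frame 3: 4.4.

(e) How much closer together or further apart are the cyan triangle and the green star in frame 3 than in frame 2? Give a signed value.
+0.5

Distance in frame 2: 6.0. Distance in frame 3: 6.5.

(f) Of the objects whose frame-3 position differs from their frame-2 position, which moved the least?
the pink hexagon

(moved 0.8)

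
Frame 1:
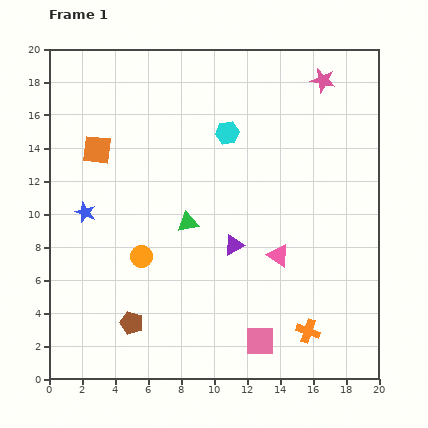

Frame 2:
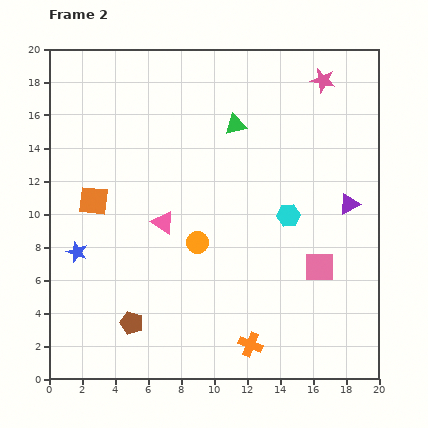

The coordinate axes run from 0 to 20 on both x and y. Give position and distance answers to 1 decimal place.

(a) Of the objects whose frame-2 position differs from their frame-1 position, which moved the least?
the blue star

(moved 2.5)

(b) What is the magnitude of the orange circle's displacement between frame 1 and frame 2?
3.5

The orange circle moved from (5.6, 7.4) to (9.0, 8.3), a distance of √(3.4² + 0.9²) ≈ 3.5.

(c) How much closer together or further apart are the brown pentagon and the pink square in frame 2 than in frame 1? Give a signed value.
+4.0

Distance in frame 1: 7.9. Distance in frame 2: 11.9.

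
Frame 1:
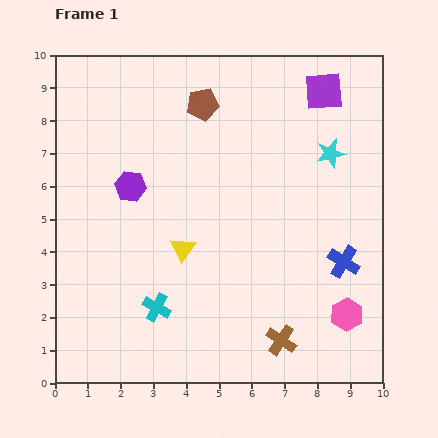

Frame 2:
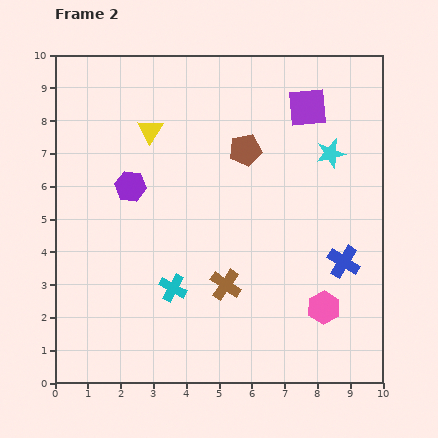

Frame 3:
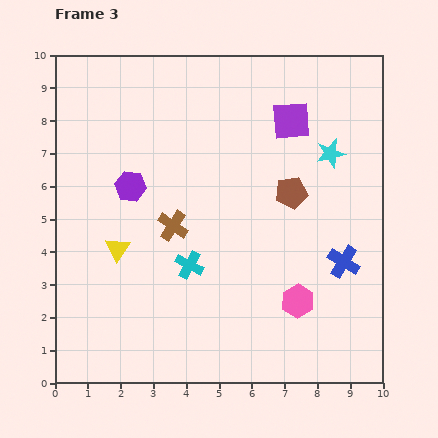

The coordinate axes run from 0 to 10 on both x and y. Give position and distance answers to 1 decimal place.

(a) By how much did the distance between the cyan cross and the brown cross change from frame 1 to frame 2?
-2.3

Distance in frame 1: 3.9. Distance in frame 2: 1.6.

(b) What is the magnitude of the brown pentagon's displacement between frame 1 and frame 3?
3.8

The brown pentagon moved from (4.5, 8.5) to (7.2, 5.8), a distance of √(2.7² + 2.7²) ≈ 3.8.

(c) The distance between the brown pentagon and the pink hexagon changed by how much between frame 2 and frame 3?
-2.1

Distance in frame 2: 5.4. Distance in frame 3: 3.3.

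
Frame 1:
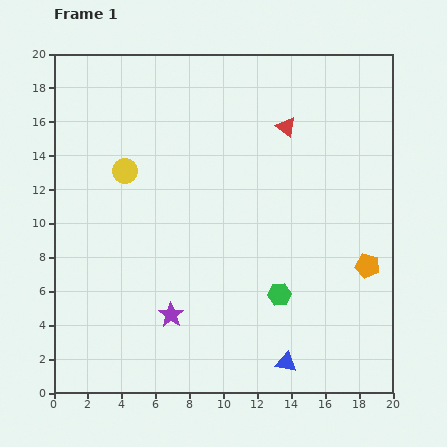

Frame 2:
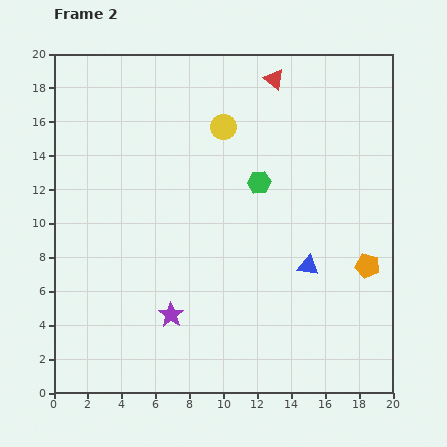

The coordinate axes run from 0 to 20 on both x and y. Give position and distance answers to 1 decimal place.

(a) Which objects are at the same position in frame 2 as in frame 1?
the orange pentagon, the purple star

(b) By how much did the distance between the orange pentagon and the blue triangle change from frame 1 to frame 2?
-4.0

Distance in frame 1: 7.5. Distance in frame 2: 3.5.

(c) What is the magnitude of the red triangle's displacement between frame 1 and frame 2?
2.9

The red triangle moved from (13.7, 15.7) to (13.0, 18.5), a distance of √(0.7² + 2.8²) ≈ 2.9.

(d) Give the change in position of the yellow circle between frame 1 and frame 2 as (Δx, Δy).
(5.8, 2.6)

The yellow circle was at (4.2, 13.1) in frame 1 and (10.0, 15.7) in frame 2.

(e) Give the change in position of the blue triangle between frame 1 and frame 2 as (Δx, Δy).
(1.3, 5.7)

The blue triangle was at (13.7, 1.8) in frame 1 and (15.0, 7.5) in frame 2.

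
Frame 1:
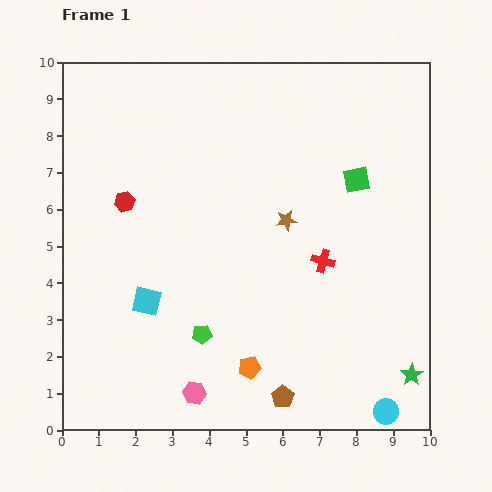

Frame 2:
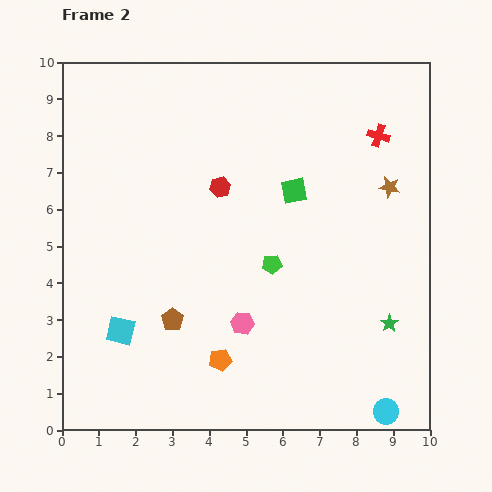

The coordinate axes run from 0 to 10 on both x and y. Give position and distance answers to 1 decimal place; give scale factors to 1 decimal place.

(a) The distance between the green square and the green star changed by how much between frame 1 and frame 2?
-1.1

Distance in frame 1: 5.5. Distance in frame 2: 4.4.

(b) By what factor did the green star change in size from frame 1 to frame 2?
0.8×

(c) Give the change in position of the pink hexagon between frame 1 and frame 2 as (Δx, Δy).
(1.3, 1.9)

The pink hexagon was at (3.6, 1.0) in frame 1 and (4.9, 2.9) in frame 2.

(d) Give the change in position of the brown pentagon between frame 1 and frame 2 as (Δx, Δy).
(-3.0, 2.1)

The brown pentagon was at (6.0, 0.9) in frame 1 and (3.0, 3.0) in frame 2.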